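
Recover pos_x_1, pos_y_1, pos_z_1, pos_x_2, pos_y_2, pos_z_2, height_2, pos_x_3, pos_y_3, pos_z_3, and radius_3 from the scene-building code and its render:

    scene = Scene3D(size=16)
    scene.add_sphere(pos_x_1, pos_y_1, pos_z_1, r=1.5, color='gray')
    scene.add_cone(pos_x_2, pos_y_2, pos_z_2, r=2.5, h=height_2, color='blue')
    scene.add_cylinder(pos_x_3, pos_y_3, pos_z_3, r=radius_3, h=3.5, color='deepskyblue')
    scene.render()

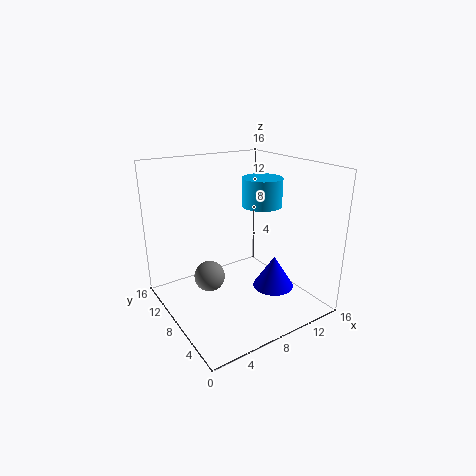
pos_x_1 = 3
pos_y_1 = 5.5
pos_z_1 = 6
pos_x_2 = 13
pos_y_2 = 7.5
pos_z_2 = 0.5
height_2 = 4
pos_x_3 = 13.5
pos_y_3 = 11
pos_z_3 = 10
radius_3 = 2.5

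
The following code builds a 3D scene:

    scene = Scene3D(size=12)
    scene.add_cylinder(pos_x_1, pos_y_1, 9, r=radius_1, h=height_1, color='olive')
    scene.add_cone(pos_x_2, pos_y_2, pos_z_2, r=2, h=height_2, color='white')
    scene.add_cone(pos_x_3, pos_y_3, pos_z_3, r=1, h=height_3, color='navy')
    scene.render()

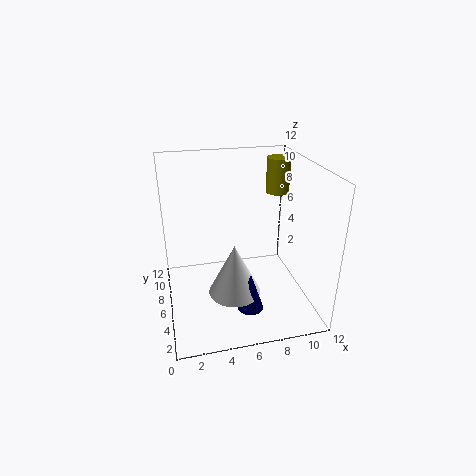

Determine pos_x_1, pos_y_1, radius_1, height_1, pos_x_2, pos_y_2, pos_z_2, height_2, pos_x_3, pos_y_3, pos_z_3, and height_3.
pos_x_1 = 10; pos_y_1 = 8; radius_1 = 1; height_1 = 3; pos_x_2 = 5; pos_y_2 = 3; pos_z_2 = 3; height_2 = 4; pos_x_3 = 6; pos_y_3 = 2; pos_z_3 = 2; height_3 = 3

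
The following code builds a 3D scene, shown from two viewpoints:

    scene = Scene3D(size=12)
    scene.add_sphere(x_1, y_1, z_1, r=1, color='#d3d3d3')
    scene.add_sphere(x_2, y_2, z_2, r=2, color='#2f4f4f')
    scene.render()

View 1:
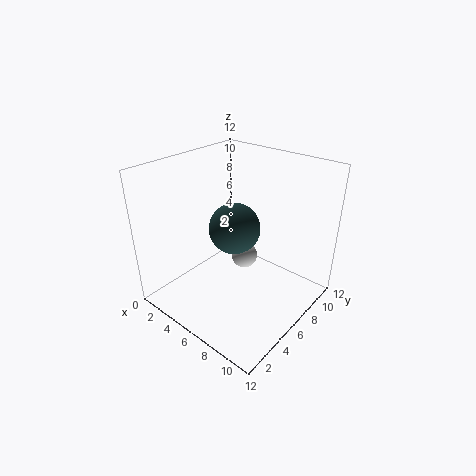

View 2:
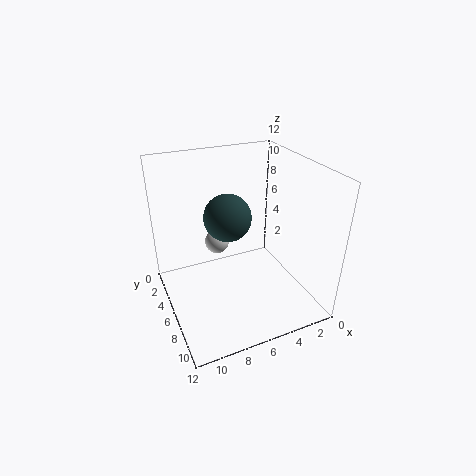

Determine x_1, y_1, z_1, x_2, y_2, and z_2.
x_1 = 7.5; y_1 = 5; z_1 = 5.5; x_2 = 6.5; y_2 = 5; z_2 = 7.5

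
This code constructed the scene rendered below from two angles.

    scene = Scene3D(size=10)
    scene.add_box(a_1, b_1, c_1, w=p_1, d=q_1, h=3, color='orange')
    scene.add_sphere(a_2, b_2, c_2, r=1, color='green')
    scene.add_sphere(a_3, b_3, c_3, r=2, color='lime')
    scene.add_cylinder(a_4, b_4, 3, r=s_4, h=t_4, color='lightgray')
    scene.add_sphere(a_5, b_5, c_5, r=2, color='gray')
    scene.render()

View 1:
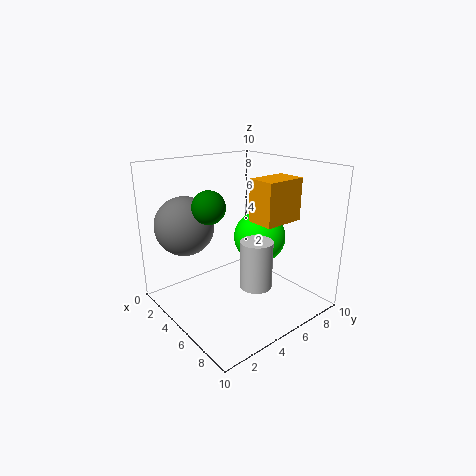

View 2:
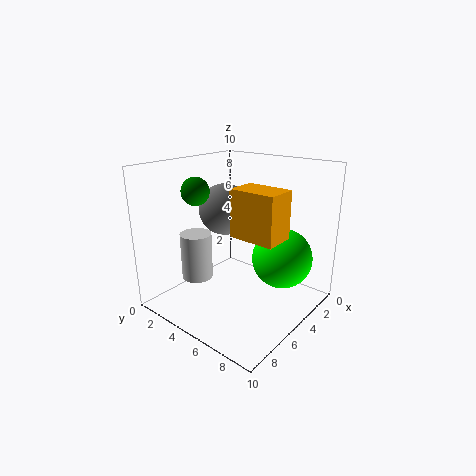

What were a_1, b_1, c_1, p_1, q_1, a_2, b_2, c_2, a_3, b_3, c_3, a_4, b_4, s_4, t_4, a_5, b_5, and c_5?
a_1 = 5, b_1 = 6, c_1 = 6, p_1 = 2, q_1 = 3, a_2 = 6, b_2 = 2, c_2 = 8, a_3 = 4, b_3 = 8, c_3 = 4, a_4 = 8, b_4 = 4, s_4 = 1, t_4 = 3, a_5 = 3, b_5 = 2, c_5 = 6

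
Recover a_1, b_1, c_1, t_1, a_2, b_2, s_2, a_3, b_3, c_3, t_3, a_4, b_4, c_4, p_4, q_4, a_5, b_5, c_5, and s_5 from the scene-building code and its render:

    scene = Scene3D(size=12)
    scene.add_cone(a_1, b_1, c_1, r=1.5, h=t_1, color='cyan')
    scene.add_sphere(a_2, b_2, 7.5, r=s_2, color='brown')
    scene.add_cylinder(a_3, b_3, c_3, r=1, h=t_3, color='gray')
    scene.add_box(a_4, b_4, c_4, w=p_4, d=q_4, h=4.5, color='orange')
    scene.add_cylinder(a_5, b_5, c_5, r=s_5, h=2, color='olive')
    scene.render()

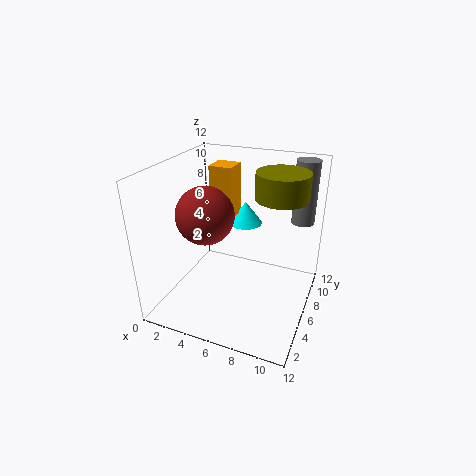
a_1 = 5.5, b_1 = 9, c_1 = 6, t_1 = 2, a_2 = 3, b_2 = 6, s_2 = 2.5, a_3 = 10.5, b_3 = 10, c_3 = 6.5, t_3 = 5.5, a_4 = 3, b_4 = 7, c_4 = 7, p_4 = 2, q_4 = 2, a_5 = 9.5, b_5 = 6, c_5 = 10, s_5 = 2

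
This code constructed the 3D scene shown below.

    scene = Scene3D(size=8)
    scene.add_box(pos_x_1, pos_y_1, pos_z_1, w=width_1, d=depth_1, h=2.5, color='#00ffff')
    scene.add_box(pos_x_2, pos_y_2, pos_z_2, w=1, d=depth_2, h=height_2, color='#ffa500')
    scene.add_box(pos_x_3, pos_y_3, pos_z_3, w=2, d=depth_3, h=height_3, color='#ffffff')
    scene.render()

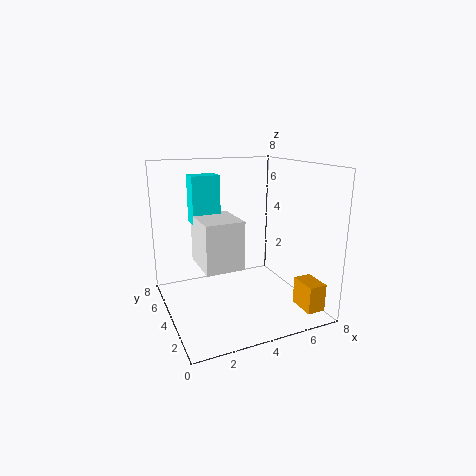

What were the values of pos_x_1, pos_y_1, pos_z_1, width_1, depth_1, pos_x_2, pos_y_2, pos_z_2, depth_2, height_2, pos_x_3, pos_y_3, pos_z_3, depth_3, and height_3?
pos_x_1 = 1.5
pos_y_1 = 4
pos_z_1 = 5
width_1 = 1.5
depth_1 = 1
pos_x_2 = 6.5
pos_y_2 = 0.5
pos_z_2 = 0.5
depth_2 = 1.5
height_2 = 1.5
pos_x_3 = 1.5
pos_y_3 = 2
pos_z_3 = 3
depth_3 = 2.5
height_3 = 2.5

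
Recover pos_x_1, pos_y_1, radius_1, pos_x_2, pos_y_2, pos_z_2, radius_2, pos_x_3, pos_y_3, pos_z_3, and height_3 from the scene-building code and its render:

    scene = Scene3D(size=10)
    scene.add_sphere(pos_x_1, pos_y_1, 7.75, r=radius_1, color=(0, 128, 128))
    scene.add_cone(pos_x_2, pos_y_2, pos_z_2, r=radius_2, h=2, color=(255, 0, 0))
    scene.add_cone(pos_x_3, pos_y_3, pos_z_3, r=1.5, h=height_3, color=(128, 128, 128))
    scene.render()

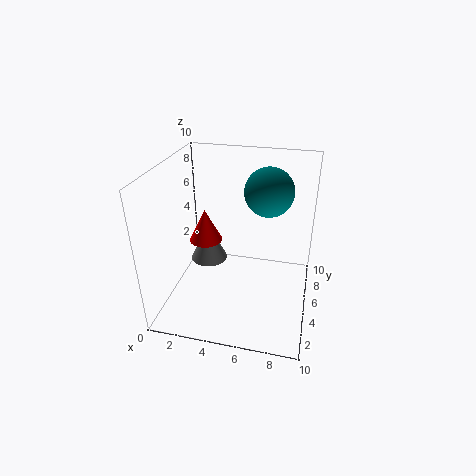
pos_x_1 = 6.75; pos_y_1 = 7; radius_1 = 1.75; pos_x_2 = 3.5; pos_y_2 = 2.75; pos_z_2 = 6; radius_2 = 1; pos_x_3 = 1.75; pos_y_3 = 8; pos_z_3 = 1; height_3 = 3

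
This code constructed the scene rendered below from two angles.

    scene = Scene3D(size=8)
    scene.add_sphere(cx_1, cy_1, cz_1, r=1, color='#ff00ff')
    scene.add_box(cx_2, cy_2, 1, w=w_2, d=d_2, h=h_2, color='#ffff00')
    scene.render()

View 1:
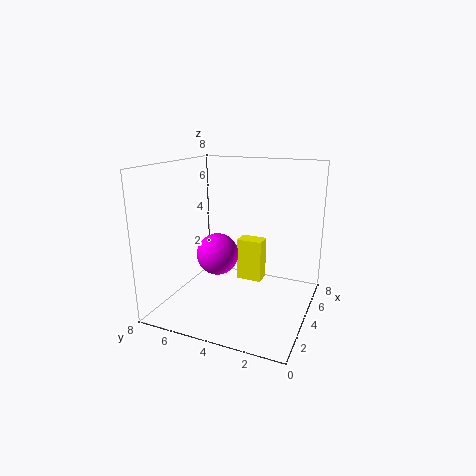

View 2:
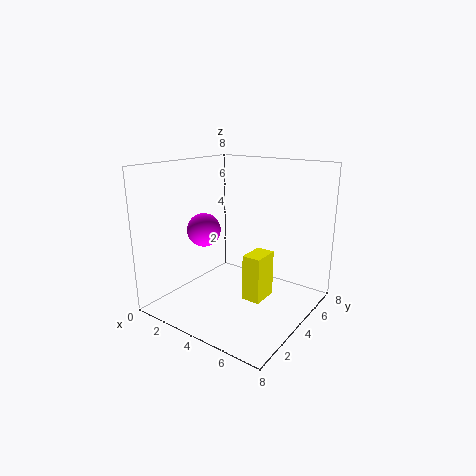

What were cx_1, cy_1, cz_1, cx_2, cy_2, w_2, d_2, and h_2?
cx_1 = 1.5
cy_1 = 4
cz_1 = 4
cx_2 = 5
cy_2 = 3
w_2 = 1
d_2 = 1.5
h_2 = 2.5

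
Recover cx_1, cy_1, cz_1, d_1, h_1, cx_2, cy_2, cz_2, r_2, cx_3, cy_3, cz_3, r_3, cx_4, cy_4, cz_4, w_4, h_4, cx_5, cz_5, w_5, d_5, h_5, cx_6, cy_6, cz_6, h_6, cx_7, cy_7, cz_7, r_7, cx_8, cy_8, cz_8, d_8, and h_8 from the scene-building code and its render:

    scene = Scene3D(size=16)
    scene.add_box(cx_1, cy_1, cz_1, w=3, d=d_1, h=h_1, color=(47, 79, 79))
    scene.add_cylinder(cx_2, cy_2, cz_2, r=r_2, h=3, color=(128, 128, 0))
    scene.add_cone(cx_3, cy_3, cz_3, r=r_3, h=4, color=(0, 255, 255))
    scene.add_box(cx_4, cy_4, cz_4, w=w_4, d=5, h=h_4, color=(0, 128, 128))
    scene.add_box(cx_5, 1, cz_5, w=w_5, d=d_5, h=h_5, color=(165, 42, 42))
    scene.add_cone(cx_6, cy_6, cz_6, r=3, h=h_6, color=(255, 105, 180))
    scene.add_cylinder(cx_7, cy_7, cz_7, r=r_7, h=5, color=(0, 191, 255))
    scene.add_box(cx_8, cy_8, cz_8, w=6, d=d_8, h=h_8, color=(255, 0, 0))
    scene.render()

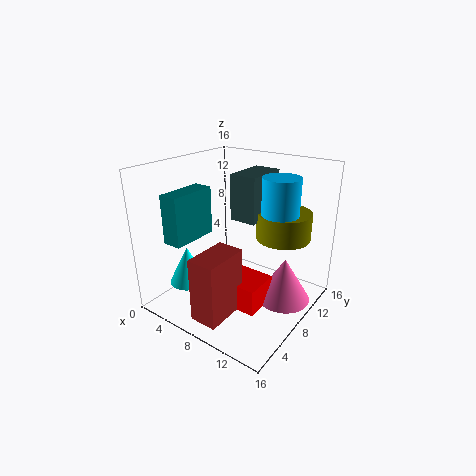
cx_1 = 7
cy_1 = 8
cz_1 = 10
d_1 = 5
h_1 = 5
cx_2 = 12
cy_2 = 11
cz_2 = 8
r_2 = 3
cx_3 = 5
cy_3 = 3
cz_3 = 4
r_3 = 2
cx_4 = 4
cy_4 = 1
cz_4 = 9
w_4 = 2
h_4 = 5
cx_5 = 7
cz_5 = 1
w_5 = 3
d_5 = 5
h_5 = 7
cx_6 = 13
cy_6 = 10
cz_6 = 1
h_6 = 5
cx_7 = 12
cy_7 = 10
cz_7 = 10
r_7 = 2
cx_8 = 6
cy_8 = 5
cz_8 = 1
d_8 = 4
h_8 = 3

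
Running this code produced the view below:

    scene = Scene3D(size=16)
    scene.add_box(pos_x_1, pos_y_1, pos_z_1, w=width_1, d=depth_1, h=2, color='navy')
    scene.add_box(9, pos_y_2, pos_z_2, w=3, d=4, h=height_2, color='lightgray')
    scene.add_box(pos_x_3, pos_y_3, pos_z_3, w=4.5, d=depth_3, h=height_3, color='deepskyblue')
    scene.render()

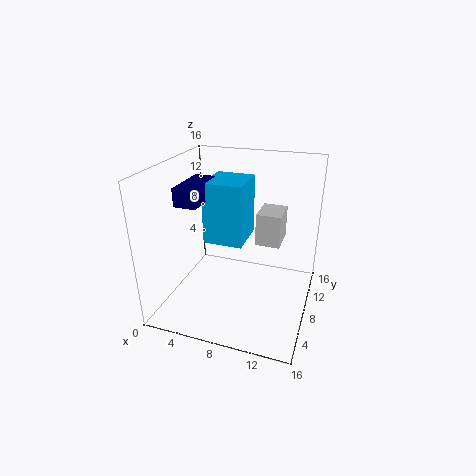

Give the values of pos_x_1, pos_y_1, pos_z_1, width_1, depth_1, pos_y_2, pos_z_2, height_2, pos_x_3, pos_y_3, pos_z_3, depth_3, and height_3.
pos_x_1 = 2
pos_y_1 = 5
pos_z_1 = 12
width_1 = 2.5
depth_1 = 5.5
pos_y_2 = 11.5
pos_z_2 = 5.5
height_2 = 4
pos_x_3 = 4
pos_y_3 = 7.5
pos_z_3 = 7
depth_3 = 5
height_3 = 7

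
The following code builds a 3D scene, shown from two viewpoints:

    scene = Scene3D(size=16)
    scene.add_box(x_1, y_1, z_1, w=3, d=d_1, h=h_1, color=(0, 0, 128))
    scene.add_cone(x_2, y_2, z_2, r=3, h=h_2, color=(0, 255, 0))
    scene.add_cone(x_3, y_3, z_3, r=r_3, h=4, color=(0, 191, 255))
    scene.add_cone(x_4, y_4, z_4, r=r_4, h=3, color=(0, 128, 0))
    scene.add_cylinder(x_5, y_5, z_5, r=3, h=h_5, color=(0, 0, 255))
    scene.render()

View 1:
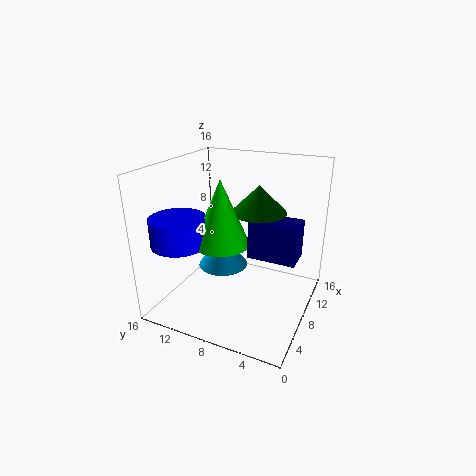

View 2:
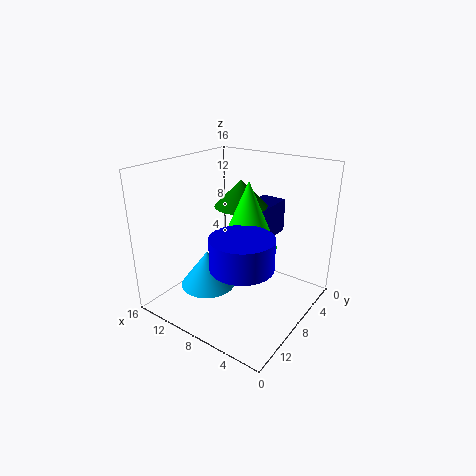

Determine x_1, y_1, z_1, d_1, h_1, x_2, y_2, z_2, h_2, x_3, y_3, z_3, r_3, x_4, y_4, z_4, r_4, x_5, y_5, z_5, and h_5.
x_1 = 6
y_1 = 1
z_1 = 7
d_1 = 5
h_1 = 4
x_2 = 6
y_2 = 9
z_2 = 8
h_2 = 7
x_3 = 10
y_3 = 11
z_3 = 3
r_3 = 3
x_4 = 9
y_4 = 6
z_4 = 11
r_4 = 3
x_5 = 4
y_5 = 13
z_5 = 8
h_5 = 3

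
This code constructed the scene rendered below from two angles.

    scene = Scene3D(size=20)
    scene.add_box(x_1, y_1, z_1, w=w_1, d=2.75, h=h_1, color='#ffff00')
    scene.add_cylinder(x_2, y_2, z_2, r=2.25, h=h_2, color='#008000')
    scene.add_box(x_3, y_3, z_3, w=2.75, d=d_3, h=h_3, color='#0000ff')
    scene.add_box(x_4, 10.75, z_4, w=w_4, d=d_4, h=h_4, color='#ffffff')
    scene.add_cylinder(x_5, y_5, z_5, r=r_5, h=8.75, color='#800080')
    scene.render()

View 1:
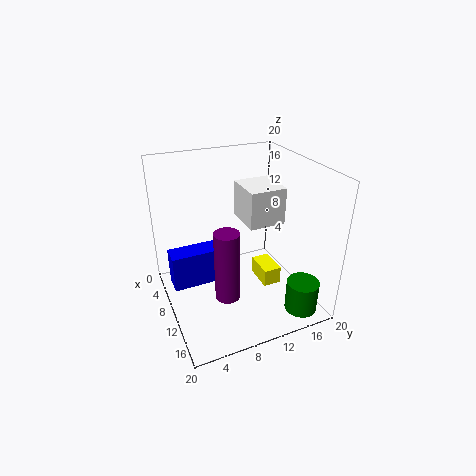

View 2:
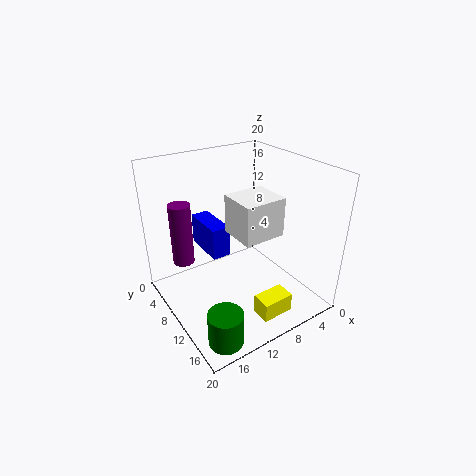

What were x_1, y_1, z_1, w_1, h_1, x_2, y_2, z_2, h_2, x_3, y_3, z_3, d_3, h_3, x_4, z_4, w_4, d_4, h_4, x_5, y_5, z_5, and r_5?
x_1 = 5.75
y_1 = 14.5
z_1 = 0.25
w_1 = 4.5
h_1 = 2.75
x_2 = 16.5
y_2 = 17
z_2 = 0.25
h_2 = 4.5
x_3 = 9.5
y_3 = 0.25
z_3 = 5.5
d_3 = 6.75
h_3 = 4.75
x_4 = 7
z_4 = 12.25
w_4 = 5.5
d_4 = 5
h_4 = 5
x_5 = 16.5
y_5 = 5.75
z_5 = 6.25
r_5 = 1.5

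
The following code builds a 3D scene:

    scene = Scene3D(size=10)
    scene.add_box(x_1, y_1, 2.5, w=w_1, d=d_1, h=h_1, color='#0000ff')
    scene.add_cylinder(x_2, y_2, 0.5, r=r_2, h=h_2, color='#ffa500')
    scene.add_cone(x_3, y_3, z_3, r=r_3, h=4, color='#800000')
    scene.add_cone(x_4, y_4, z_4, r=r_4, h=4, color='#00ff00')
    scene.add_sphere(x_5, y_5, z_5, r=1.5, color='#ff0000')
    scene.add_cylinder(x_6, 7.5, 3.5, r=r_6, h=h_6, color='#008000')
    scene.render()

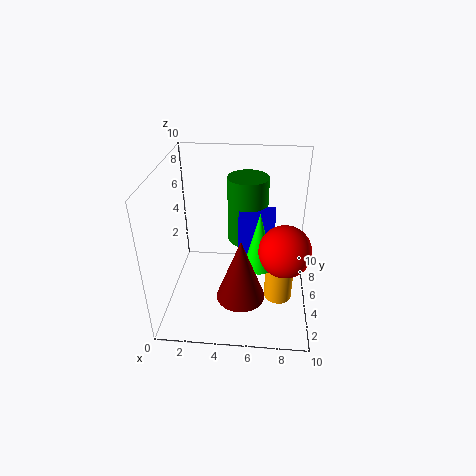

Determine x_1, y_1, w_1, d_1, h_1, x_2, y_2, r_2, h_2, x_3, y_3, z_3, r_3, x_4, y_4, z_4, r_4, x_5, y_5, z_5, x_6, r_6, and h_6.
x_1 = 5; y_1 = 5; w_1 = 2.5; d_1 = 2; h_1 = 4; x_2 = 8; y_2 = 4.5; r_2 = 1; h_2 = 4.5; x_3 = 5.5; y_3 = 1.5; z_3 = 3; r_3 = 1.5; x_4 = 6.5; y_4 = 4; z_4 = 3.5; r_4 = 1; x_5 = 8; y_5 = 1.5; z_5 = 6.5; x_6 = 5.5; r_6 = 1.5; h_6 = 5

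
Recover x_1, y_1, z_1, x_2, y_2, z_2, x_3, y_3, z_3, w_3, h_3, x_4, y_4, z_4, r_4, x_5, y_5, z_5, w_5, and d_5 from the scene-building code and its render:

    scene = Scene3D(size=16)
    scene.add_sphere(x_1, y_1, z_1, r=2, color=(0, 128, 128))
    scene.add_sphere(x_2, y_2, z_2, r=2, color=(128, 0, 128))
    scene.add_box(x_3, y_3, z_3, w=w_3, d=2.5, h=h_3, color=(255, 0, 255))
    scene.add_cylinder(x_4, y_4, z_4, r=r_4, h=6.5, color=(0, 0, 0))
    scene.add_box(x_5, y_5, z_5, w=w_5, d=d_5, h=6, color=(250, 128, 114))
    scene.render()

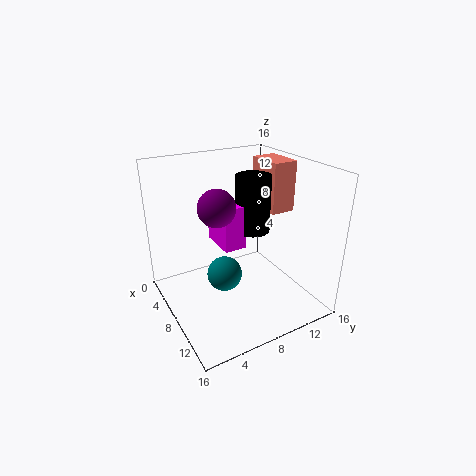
x_1 = 7.5
y_1 = 6.5
z_1 = 3.5
x_2 = 8
y_2 = 5.5
z_2 = 12
x_3 = 3.5
y_3 = 6.5
z_3 = 6.5
w_3 = 4.5
h_3 = 5
x_4 = 7
y_4 = 10.5
z_4 = 8
r_4 = 2
x_5 = 3
y_5 = 13
z_5 = 9.5
w_5 = 4.5
d_5 = 3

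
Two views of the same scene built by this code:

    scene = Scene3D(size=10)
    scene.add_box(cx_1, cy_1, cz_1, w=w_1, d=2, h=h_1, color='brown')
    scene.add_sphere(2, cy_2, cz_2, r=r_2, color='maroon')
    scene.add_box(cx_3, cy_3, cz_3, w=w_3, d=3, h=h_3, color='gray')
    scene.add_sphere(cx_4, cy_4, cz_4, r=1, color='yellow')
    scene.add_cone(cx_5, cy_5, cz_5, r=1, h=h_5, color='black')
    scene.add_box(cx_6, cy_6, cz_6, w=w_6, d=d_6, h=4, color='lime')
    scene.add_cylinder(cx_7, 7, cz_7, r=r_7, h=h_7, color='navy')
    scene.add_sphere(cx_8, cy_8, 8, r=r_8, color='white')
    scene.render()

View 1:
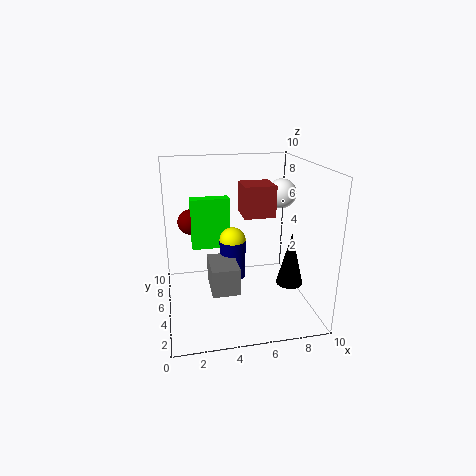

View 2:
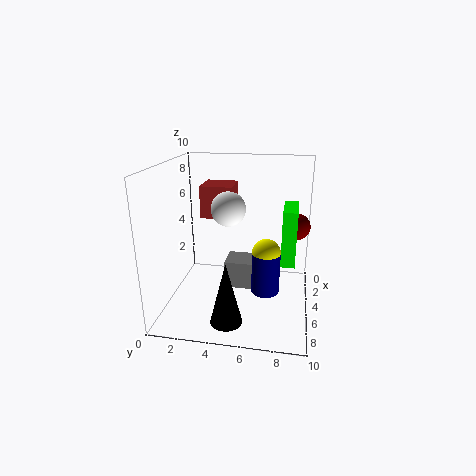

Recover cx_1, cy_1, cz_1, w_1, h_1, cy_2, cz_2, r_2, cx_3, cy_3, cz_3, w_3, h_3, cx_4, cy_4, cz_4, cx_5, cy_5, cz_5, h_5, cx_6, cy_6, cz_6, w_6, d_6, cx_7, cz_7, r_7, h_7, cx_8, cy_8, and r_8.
cx_1 = 5; cy_1 = 3; cz_1 = 7; w_1 = 2; h_1 = 2; cy_2 = 9; cz_2 = 5; r_2 = 1; cx_3 = 3; cy_3 = 4; cz_3 = 1; w_3 = 2; h_3 = 2; cx_4 = 5; cy_4 = 7; cz_4 = 4; cx_5 = 9; cy_5 = 5; cz_5 = 1; h_5 = 4; cx_6 = 2; cy_6 = 8; cz_6 = 3; w_6 = 3; d_6 = 1; cx_7 = 5; cz_7 = 1; r_7 = 1; h_7 = 3; cx_8 = 8; cy_8 = 5; r_8 = 1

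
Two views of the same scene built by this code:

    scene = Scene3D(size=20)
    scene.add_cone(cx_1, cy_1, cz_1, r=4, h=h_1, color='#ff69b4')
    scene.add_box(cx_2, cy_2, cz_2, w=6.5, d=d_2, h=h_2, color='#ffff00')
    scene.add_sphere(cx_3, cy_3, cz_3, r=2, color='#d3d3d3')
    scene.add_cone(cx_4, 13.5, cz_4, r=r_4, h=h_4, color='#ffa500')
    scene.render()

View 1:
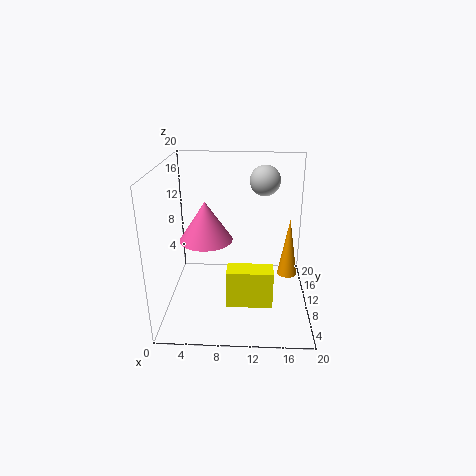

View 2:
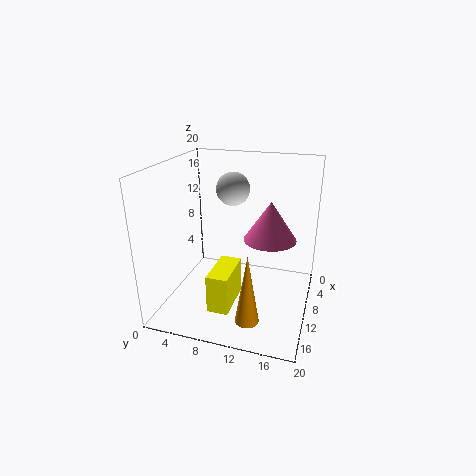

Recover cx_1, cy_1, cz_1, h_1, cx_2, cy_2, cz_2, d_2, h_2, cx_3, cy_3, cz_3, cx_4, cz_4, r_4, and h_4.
cx_1 = 5
cy_1 = 13.5
cz_1 = 8
h_1 = 6
cx_2 = 8.5
cy_2 = 7
cz_2 = 0.5
d_2 = 3
h_2 = 5.5
cx_3 = 13.5
cy_3 = 10.5
cz_3 = 18
cx_4 = 17.5
cz_4 = 2.5
r_4 = 1.5
h_4 = 9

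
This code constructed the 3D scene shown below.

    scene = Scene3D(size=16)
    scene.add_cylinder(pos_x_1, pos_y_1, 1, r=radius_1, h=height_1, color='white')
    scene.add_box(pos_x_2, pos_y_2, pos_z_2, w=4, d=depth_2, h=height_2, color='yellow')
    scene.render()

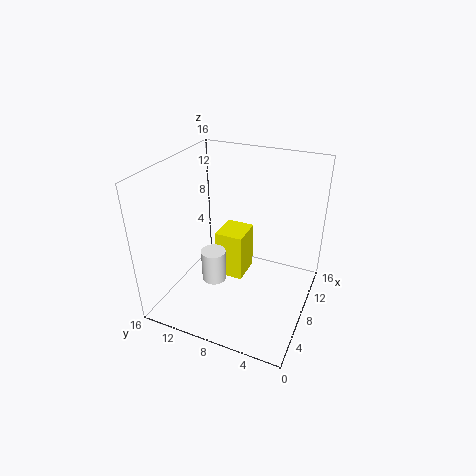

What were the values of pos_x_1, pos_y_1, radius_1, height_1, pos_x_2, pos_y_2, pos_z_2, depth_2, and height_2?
pos_x_1 = 8.5; pos_y_1 = 11.5; radius_1 = 1.5; height_1 = 4; pos_x_2 = 10; pos_y_2 = 8.5; pos_z_2 = 0.5; depth_2 = 3.5; height_2 = 6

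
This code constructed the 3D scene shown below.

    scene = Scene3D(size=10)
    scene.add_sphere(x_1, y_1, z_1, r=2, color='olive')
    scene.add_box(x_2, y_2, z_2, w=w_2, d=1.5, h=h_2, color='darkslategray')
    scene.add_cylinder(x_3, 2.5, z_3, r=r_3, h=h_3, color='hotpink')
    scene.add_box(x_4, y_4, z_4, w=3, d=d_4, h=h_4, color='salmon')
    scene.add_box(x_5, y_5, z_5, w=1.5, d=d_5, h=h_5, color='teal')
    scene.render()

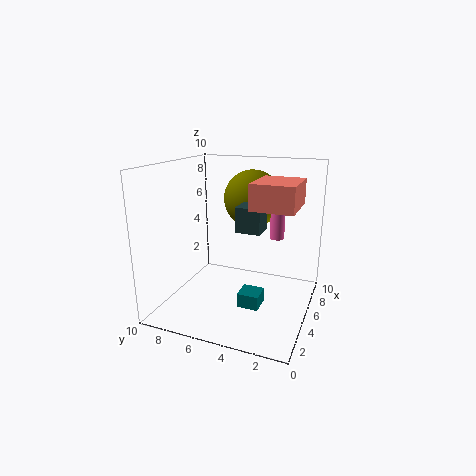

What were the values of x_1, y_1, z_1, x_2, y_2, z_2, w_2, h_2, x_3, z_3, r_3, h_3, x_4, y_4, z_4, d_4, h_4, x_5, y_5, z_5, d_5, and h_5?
x_1 = 6.5
y_1 = 4.5
z_1 = 7.5
x_2 = 2
y_2 = 2.5
z_2 = 6.5
w_2 = 1.5
h_2 = 1.5
x_3 = 6
z_3 = 5
r_3 = 0.5
h_3 = 3.5
x_4 = 1.5
y_4 = 0.5
z_4 = 8
d_4 = 2.5
h_4 = 1.5
x_5 = 3.5
y_5 = 3
z_5 = 0.5
d_5 = 1.5
h_5 = 1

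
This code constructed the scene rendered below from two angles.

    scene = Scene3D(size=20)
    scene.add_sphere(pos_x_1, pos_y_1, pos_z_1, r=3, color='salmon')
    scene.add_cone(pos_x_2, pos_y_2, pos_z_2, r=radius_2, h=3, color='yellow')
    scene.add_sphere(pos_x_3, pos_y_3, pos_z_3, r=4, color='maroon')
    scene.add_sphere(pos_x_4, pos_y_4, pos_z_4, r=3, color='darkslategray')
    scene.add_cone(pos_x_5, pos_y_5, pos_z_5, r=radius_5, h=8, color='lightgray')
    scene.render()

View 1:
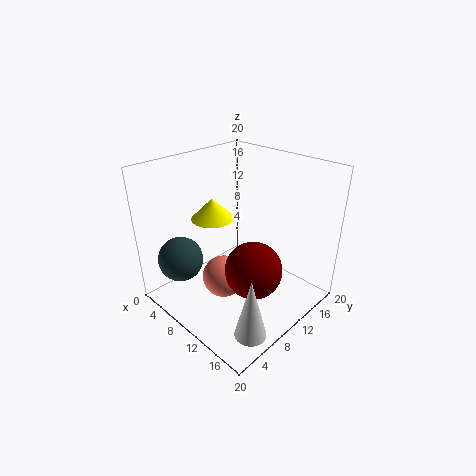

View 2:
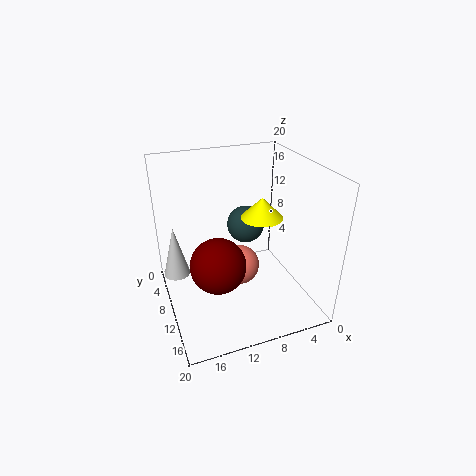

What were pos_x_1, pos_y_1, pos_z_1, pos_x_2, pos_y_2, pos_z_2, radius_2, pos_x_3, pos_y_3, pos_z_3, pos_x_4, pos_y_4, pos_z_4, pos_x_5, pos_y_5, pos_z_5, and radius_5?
pos_x_1 = 9
pos_y_1 = 8
pos_z_1 = 4
pos_x_2 = 6
pos_y_2 = 9
pos_z_2 = 12
radius_2 = 3
pos_x_3 = 13
pos_y_3 = 10
pos_z_3 = 6
pos_x_4 = 6
pos_y_4 = 3
pos_z_4 = 8
pos_x_5 = 18
pos_y_5 = 4
pos_z_5 = 2
radius_5 = 2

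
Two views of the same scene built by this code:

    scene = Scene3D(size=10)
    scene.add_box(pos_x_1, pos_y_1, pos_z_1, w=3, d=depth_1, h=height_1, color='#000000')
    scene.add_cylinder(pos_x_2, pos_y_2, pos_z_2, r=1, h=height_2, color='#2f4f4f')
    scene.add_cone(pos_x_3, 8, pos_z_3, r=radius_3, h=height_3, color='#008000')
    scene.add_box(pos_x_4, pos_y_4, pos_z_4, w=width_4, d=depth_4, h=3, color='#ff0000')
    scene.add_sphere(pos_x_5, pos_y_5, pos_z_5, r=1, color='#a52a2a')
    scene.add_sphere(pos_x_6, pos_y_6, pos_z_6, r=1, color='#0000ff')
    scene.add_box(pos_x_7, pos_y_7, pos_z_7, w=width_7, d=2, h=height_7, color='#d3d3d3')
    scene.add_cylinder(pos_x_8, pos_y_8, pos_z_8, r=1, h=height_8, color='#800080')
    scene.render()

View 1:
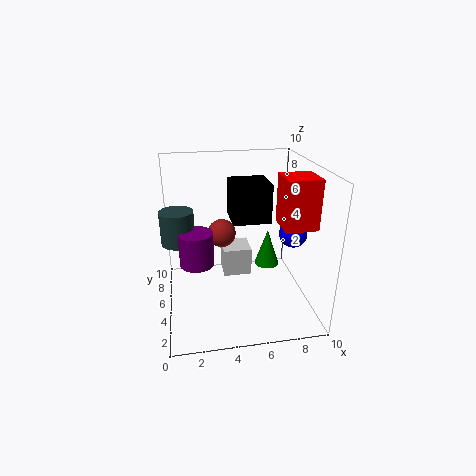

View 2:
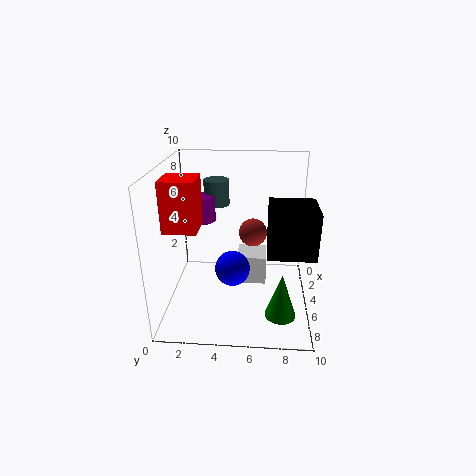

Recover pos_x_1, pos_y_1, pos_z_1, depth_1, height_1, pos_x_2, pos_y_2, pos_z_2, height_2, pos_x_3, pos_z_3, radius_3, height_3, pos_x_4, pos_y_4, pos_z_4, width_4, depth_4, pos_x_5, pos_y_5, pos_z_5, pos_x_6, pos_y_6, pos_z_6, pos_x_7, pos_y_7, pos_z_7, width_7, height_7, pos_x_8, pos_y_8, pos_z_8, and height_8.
pos_x_1 = 5, pos_y_1 = 7, pos_z_1 = 5, depth_1 = 3, height_1 = 3, pos_x_2 = 1, pos_y_2 = 3, pos_z_2 = 6, height_2 = 2, pos_x_3 = 8, pos_z_3 = 1, radius_3 = 1, height_3 = 3, pos_x_4 = 7, pos_y_4 = 1, pos_z_4 = 7, width_4 = 2, depth_4 = 2, pos_x_5 = 4, pos_y_5 = 6, pos_z_5 = 5, pos_x_6 = 9, pos_y_6 = 5, pos_z_6 = 5, pos_x_7 = 4, pos_y_7 = 5, pos_z_7 = 2, width_7 = 2, height_7 = 2, pos_x_8 = 2, pos_y_8 = 2, pos_z_8 = 5, height_8 = 2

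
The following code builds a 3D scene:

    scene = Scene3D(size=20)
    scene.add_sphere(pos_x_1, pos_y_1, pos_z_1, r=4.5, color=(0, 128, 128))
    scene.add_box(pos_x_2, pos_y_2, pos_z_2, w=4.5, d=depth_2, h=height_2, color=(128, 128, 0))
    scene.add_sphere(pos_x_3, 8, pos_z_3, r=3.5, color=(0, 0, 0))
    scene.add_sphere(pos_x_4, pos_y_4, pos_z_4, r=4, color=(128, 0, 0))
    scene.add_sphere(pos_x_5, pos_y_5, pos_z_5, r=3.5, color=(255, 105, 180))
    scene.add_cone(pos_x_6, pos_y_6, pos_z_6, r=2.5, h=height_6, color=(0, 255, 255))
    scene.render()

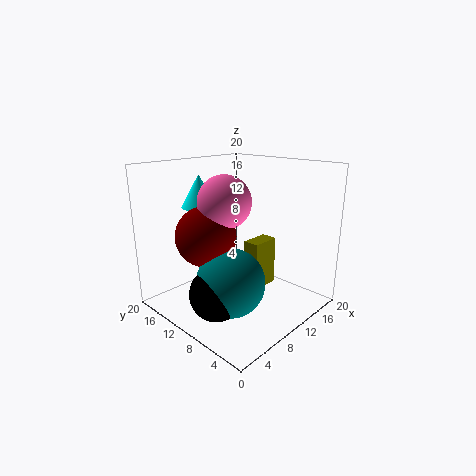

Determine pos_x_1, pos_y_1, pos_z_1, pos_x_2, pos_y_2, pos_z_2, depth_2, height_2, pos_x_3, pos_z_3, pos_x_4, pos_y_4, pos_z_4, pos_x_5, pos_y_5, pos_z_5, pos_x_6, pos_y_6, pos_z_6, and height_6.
pos_x_1 = 6
pos_y_1 = 7.5
pos_z_1 = 5.5
pos_x_2 = 13.5
pos_y_2 = 9.5
pos_z_2 = 0.5
depth_2 = 2.5
height_2 = 7.5
pos_x_3 = 4
pos_z_3 = 4.5
pos_x_4 = 5.5
pos_y_4 = 11.5
pos_z_4 = 11
pos_x_5 = 7.5
pos_y_5 = 10
pos_z_5 = 15.5
pos_x_6 = 7.5
pos_y_6 = 15
pos_z_6 = 14
height_6 = 4.5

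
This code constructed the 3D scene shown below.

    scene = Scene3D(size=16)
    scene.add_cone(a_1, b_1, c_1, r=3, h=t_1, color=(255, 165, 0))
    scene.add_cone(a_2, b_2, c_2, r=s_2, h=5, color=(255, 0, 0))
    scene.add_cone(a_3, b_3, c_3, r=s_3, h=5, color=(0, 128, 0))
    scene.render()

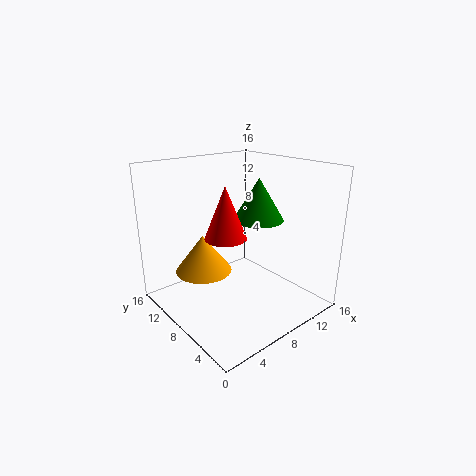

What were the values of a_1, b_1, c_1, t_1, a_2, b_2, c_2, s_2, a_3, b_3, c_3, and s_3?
a_1 = 4; b_1 = 9; c_1 = 5; t_1 = 4; a_2 = 4; b_2 = 5; c_2 = 10; s_2 = 2; a_3 = 12; b_3 = 9; c_3 = 9; s_3 = 3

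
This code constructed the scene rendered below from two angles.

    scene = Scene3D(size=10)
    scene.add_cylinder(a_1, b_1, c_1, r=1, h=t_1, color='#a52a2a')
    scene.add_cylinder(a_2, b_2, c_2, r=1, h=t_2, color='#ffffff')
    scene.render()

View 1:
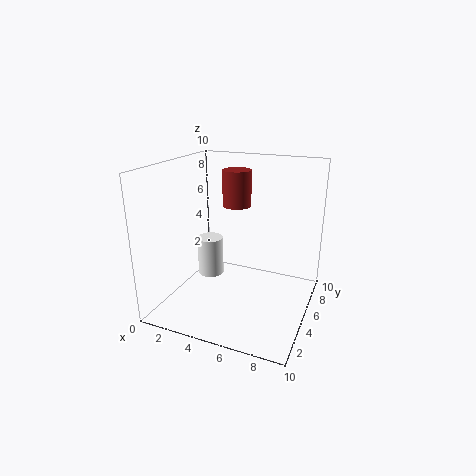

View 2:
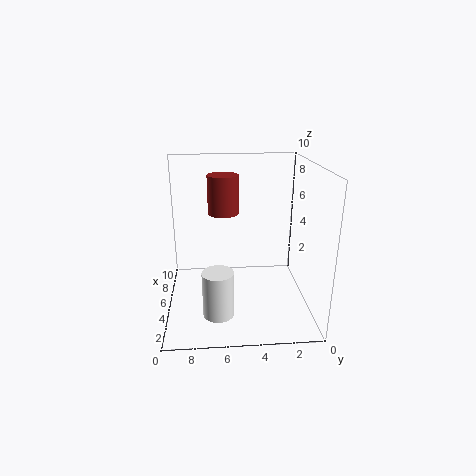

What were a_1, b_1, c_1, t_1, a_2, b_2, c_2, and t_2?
a_1 = 4.5
b_1 = 6
c_1 = 7
t_1 = 2.5
a_2 = 2
b_2 = 6.5
c_2 = 1
t_2 = 3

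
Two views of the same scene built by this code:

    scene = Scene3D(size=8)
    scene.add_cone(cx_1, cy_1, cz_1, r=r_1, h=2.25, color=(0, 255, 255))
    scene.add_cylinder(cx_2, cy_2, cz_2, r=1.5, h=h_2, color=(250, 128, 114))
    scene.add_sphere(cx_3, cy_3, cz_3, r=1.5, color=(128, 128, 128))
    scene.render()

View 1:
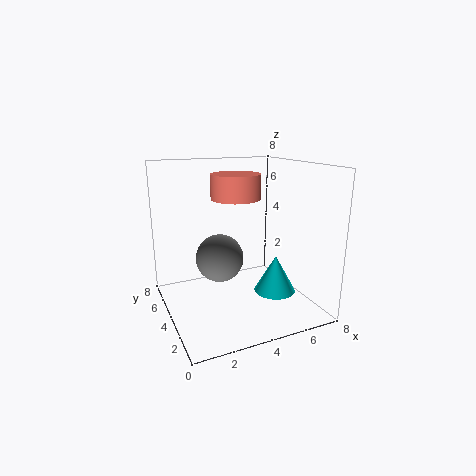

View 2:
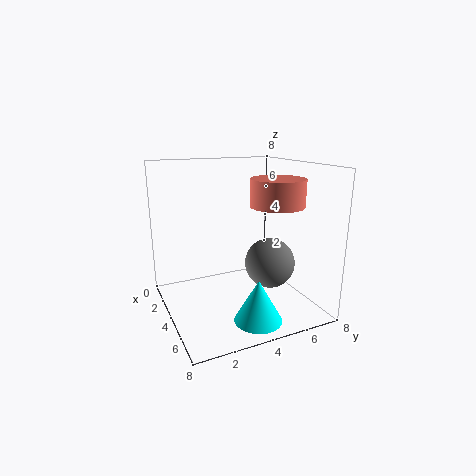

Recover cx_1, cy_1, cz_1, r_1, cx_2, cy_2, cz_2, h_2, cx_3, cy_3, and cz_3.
cx_1 = 6.5; cy_1 = 4; cz_1 = 0.25; r_1 = 1.25; cx_2 = 4.75; cy_2 = 6; cz_2 = 5.75; h_2 = 1.5; cx_3 = 3.75; cy_3 = 6.25; cz_3 = 2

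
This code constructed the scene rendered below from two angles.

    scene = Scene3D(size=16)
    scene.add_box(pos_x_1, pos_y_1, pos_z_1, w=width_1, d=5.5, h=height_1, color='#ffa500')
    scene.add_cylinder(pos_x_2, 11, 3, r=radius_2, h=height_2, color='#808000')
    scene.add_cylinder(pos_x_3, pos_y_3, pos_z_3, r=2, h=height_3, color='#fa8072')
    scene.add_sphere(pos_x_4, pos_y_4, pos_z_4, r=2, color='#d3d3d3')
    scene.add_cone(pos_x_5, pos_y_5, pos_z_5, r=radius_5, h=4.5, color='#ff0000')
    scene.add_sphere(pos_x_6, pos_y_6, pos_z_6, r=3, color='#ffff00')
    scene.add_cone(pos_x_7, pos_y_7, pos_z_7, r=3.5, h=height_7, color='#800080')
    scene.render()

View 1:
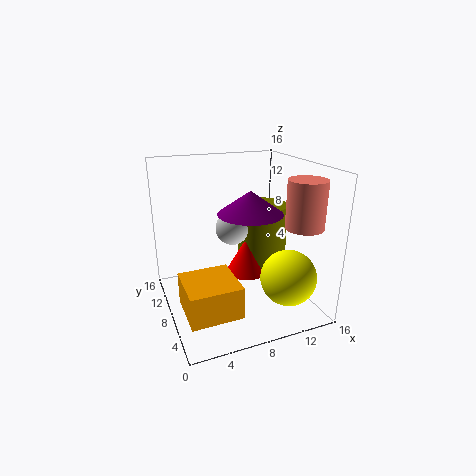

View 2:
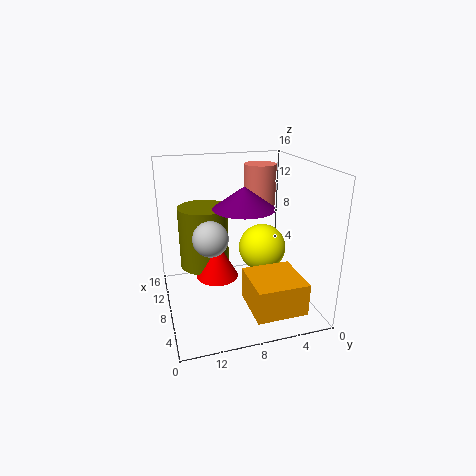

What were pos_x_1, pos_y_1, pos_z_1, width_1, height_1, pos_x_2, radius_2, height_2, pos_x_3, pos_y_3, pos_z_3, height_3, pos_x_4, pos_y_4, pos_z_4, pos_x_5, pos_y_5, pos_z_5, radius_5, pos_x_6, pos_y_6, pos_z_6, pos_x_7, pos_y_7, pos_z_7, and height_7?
pos_x_1 = 1; pos_y_1 = 2.5; pos_z_1 = 1.5; width_1 = 5.5; height_1 = 3.5; pos_x_2 = 12.5; radius_2 = 3; height_2 = 7.5; pos_x_3 = 13.5; pos_y_3 = 3.5; pos_z_3 = 10; height_3 = 5; pos_x_4 = 8.5; pos_y_4 = 11; pos_z_4 = 8; pos_x_5 = 10; pos_y_5 = 10; pos_z_5 = 2.5; radius_5 = 2.5; pos_x_6 = 12; pos_y_6 = 3.5; pos_z_6 = 4.5; pos_x_7 = 9; pos_y_7 = 7; pos_z_7 = 11; height_7 = 2.5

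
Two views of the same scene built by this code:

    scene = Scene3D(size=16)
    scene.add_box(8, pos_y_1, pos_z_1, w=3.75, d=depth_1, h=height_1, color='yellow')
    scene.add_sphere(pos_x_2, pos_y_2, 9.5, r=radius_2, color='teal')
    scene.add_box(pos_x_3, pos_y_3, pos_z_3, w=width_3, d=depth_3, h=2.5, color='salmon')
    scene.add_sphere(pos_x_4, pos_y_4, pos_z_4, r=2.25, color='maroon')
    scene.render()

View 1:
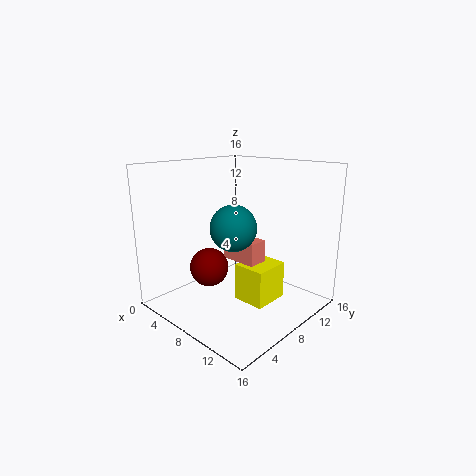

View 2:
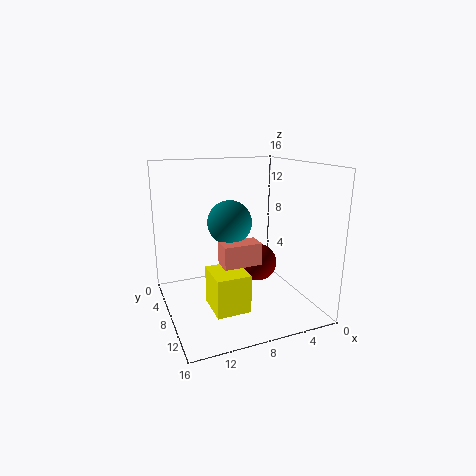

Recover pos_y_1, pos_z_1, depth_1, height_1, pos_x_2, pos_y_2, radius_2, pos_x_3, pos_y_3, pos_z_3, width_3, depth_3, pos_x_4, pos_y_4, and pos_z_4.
pos_y_1 = 7.5, pos_z_1 = 0.75, depth_1 = 4.25, height_1 = 4.25, pos_x_2 = 8.5, pos_y_2 = 6.75, radius_2 = 2.5, pos_x_3 = 6, pos_y_3 = 7.75, pos_z_3 = 5.25, width_3 = 4.25, depth_3 = 2.25, pos_x_4 = 4.75, pos_y_4 = 6.5, pos_z_4 = 4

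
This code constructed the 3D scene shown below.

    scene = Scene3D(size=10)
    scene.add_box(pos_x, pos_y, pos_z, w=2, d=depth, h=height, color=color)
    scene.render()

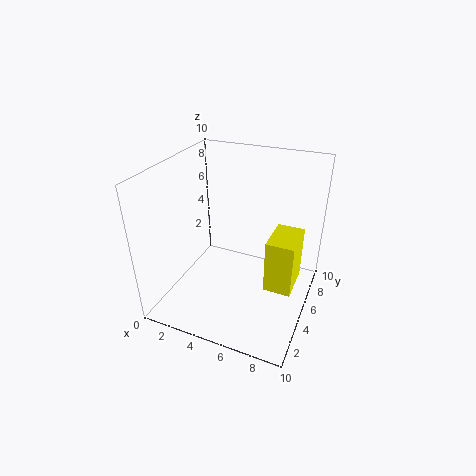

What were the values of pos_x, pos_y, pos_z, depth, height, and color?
pos_x = 7; pos_y = 5; pos_z = 1; depth = 3; height = 4; color = 'yellow'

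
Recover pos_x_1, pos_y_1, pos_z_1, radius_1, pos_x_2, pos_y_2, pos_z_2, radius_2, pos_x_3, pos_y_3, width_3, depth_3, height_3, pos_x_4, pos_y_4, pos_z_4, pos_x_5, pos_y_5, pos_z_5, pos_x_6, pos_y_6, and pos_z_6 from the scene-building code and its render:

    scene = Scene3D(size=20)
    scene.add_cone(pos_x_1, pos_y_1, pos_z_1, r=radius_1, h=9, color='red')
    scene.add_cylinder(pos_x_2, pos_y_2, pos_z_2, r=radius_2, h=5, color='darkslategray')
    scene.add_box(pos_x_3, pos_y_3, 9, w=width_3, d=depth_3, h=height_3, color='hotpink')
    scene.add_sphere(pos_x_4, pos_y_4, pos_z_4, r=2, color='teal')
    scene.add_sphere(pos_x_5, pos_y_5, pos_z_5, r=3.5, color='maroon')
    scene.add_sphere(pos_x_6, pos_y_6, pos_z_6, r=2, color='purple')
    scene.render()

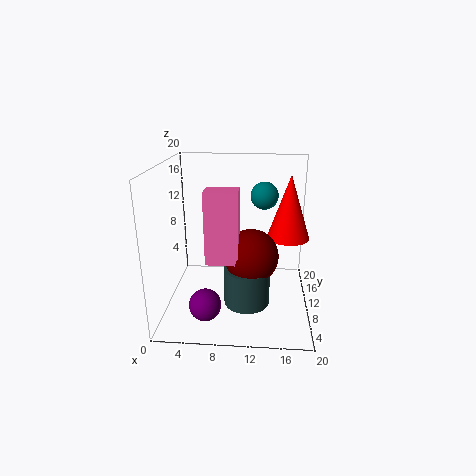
pos_x_1 = 17; pos_y_1 = 12; pos_z_1 = 9.5; radius_1 = 3; pos_x_2 = 11.5; pos_y_2 = 6; pos_z_2 = 2.5; radius_2 = 3; pos_x_3 = 6.5; pos_y_3 = 3.5; width_3 = 4; depth_3 = 3; height_3 = 9; pos_x_4 = 13.5; pos_y_4 = 14; pos_z_4 = 15; pos_x_5 = 12; pos_y_5 = 6.5; pos_z_5 = 9; pos_x_6 = 6.5; pos_y_6 = 2.5; pos_z_6 = 4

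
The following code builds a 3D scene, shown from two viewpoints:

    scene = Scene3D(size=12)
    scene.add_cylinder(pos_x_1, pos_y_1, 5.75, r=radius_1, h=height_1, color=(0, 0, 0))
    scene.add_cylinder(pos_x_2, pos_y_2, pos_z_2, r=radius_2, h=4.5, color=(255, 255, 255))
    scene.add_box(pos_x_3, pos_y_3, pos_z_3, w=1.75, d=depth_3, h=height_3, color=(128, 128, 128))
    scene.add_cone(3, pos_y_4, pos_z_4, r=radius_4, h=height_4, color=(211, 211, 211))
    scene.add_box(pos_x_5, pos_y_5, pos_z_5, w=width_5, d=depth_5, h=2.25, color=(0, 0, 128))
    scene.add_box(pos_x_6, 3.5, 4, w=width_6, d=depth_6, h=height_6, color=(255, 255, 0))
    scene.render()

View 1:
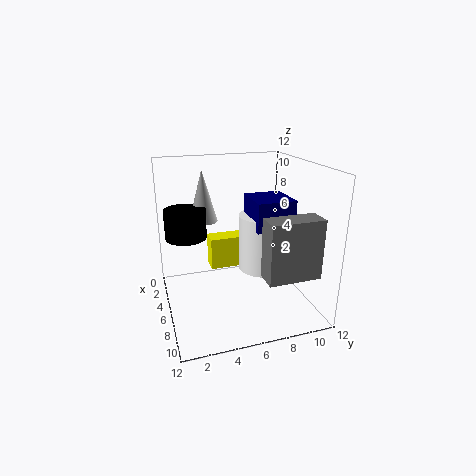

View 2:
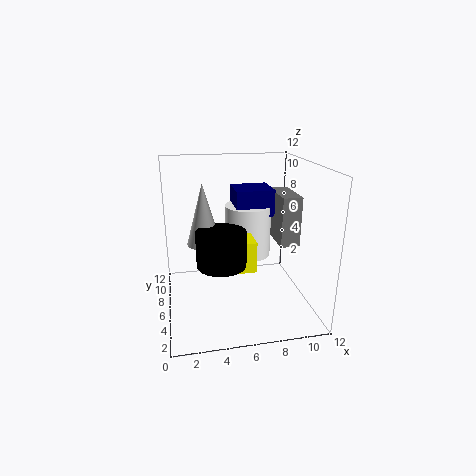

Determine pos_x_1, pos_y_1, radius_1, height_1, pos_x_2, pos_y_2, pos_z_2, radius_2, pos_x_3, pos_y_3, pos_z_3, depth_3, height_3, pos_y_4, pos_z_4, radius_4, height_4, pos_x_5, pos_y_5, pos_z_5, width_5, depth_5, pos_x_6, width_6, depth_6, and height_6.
pos_x_1 = 4
pos_y_1 = 2
radius_1 = 1.75
height_1 = 2.5
pos_x_2 = 7.25
pos_y_2 = 7.75
pos_z_2 = 3.75
radius_2 = 2
pos_x_3 = 10
pos_y_3 = 6.5
pos_z_3 = 4.5
depth_3 = 4
height_3 = 4.5
pos_y_4 = 3.75
pos_z_4 = 6.75
radius_4 = 1.25
height_4 = 4.5
pos_x_5 = 6
pos_y_5 = 6.5
pos_z_5 = 7.5
width_5 = 3.25
depth_5 = 3
pos_x_6 = 5.5
width_6 = 1.5
depth_6 = 3
height_6 = 2.5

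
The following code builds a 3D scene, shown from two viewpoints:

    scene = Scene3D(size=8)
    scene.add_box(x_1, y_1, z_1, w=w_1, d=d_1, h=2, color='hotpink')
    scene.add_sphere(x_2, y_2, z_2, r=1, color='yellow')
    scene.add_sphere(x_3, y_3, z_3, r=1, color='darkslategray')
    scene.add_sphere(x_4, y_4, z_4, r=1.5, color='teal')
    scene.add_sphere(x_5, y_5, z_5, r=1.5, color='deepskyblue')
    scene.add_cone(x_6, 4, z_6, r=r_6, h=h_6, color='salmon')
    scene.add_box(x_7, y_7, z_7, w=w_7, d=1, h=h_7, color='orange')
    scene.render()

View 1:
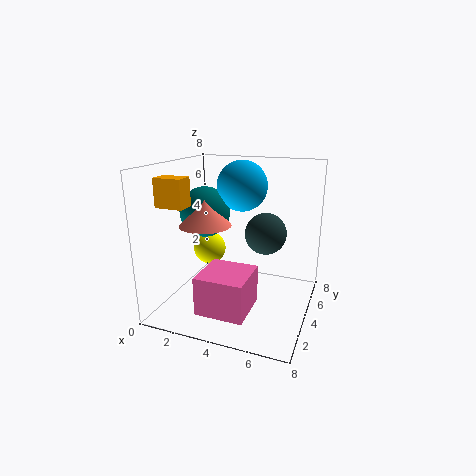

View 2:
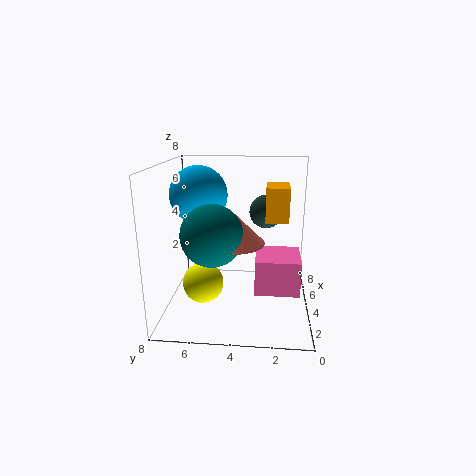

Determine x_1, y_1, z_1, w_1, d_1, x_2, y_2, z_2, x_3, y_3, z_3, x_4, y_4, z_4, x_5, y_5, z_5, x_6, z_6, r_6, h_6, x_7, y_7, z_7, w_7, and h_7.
x_1 = 3; y_1 = 0.5; z_1 = 1; w_1 = 2.5; d_1 = 2.5; x_2 = 1.5; y_2 = 5.5; z_2 = 2.5; x_3 = 6; y_3 = 2.5; z_3 = 5; x_4 = 1.5; y_4 = 5; z_4 = 5; x_5 = 3.5; y_5 = 6; z_5 = 6.5; x_6 = 2; z_6 = 4.5; r_6 = 1.5; h_6 = 1.5; x_7 = 0.5; y_7 = 1.5; z_7 = 6; w_7 = 1.5; h_7 = 1.5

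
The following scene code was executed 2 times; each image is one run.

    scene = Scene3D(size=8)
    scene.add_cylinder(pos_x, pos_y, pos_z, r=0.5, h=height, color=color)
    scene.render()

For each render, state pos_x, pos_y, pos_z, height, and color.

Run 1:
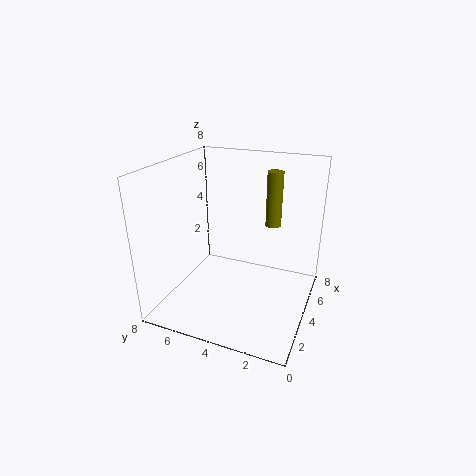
pos_x = 7.5
pos_y = 3
pos_z = 3.5
height = 3.5
color = 'olive'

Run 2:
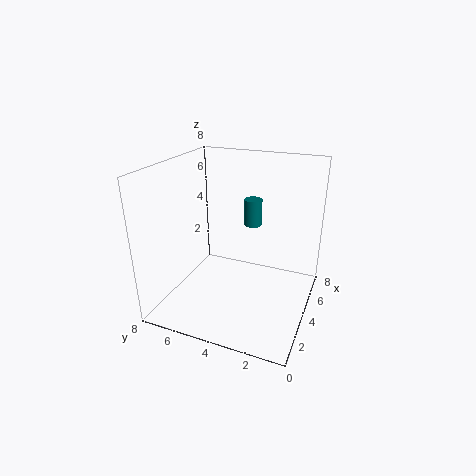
pos_x = 5
pos_y = 3.5
pos_z = 4.5
height = 1.5
color = 'teal'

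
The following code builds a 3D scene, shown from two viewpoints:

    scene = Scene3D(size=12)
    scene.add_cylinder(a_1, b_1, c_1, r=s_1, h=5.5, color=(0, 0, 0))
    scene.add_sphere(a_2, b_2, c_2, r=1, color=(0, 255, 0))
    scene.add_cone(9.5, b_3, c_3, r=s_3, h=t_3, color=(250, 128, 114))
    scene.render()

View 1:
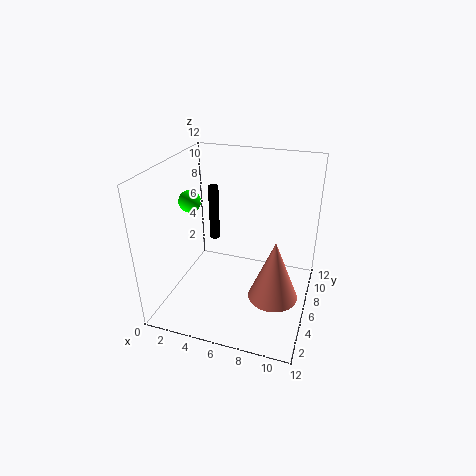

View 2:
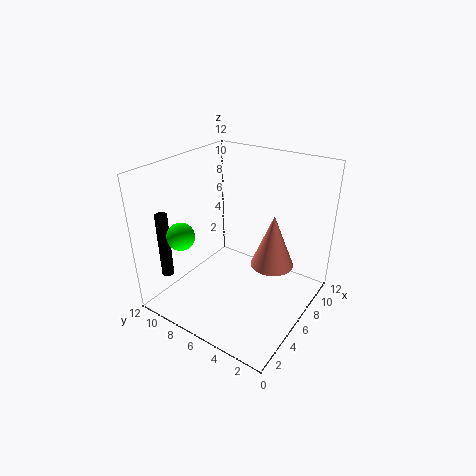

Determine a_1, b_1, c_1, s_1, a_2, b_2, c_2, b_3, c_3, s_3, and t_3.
a_1 = 2
b_1 = 10.5
c_1 = 3
s_1 = 0.5
a_2 = 1
b_2 = 7.5
c_2 = 8
b_3 = 4.5
c_3 = 2
s_3 = 2
t_3 = 5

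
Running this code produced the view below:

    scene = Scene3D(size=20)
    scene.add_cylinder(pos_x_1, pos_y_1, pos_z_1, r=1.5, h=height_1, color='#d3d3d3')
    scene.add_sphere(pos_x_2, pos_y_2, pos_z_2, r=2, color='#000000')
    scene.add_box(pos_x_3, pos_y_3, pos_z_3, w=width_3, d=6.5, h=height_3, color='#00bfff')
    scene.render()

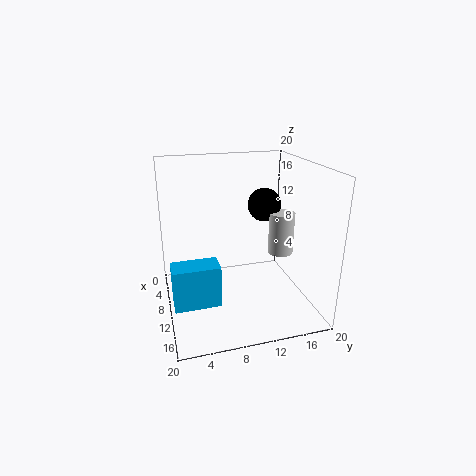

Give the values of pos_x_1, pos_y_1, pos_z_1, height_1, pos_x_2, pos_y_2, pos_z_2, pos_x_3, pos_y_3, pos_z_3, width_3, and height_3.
pos_x_1 = 16.5
pos_y_1 = 13.5
pos_z_1 = 10.5
height_1 = 5
pos_x_2 = 14.5
pos_y_2 = 12
pos_z_2 = 16
pos_x_3 = 9
pos_y_3 = 0.5
pos_z_3 = 1
width_3 = 3.5
height_3 = 6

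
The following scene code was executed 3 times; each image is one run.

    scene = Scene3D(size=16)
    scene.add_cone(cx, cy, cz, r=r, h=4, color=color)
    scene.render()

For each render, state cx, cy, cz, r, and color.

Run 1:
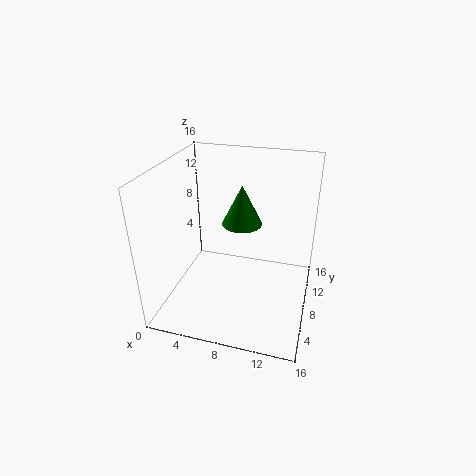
cx = 9; cy = 6; cz = 11; r = 2; color = 'green'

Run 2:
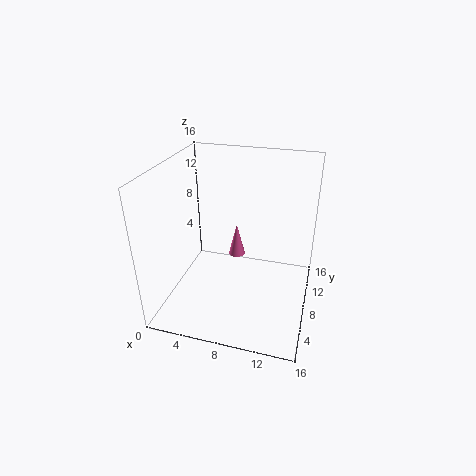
cx = 7; cy = 11; cz = 4; r = 1; color = 'hotpink'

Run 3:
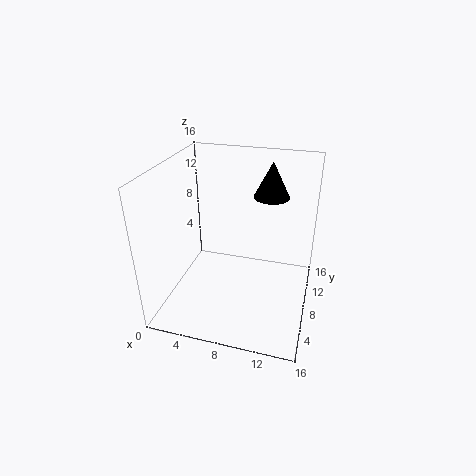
cx = 11; cy = 11; cz = 12; r = 2; color = 'black'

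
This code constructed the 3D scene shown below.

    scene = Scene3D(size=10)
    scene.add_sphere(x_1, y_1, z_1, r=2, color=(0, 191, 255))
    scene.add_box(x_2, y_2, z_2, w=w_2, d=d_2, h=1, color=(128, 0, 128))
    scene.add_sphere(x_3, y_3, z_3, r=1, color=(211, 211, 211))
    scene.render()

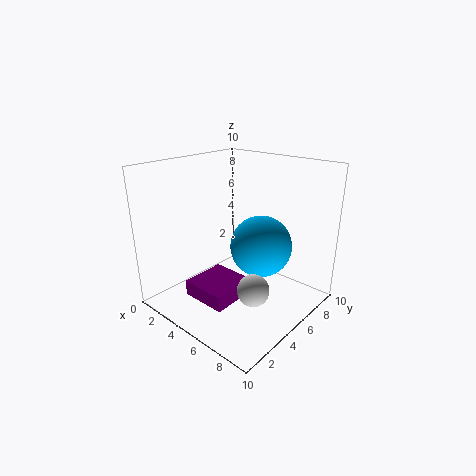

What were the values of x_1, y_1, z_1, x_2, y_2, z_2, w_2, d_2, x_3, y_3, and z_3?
x_1 = 7; y_1 = 5; z_1 = 5; x_2 = 4; y_2 = 1; z_2 = 2; w_2 = 3; d_2 = 3; x_3 = 8; y_3 = 3; z_3 = 3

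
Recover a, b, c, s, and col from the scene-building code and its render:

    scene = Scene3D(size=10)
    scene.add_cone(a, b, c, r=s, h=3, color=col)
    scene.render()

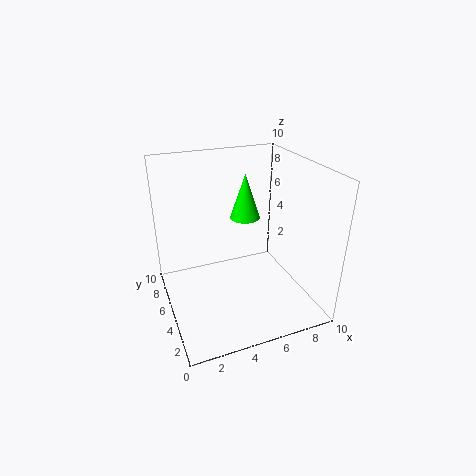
a = 5.5
b = 5
c = 6.5
s = 1
col = 'lime'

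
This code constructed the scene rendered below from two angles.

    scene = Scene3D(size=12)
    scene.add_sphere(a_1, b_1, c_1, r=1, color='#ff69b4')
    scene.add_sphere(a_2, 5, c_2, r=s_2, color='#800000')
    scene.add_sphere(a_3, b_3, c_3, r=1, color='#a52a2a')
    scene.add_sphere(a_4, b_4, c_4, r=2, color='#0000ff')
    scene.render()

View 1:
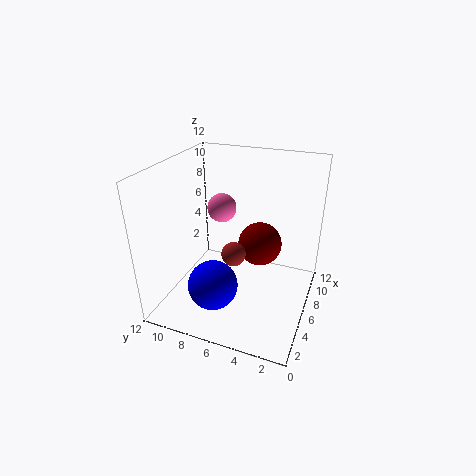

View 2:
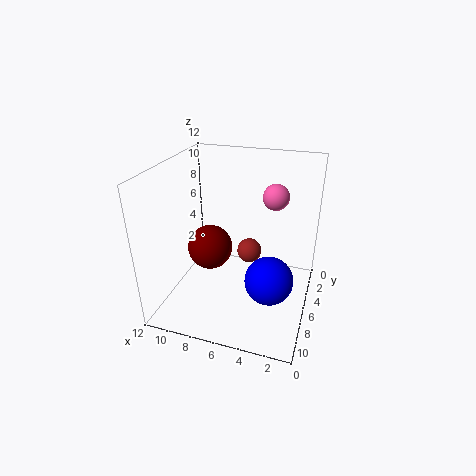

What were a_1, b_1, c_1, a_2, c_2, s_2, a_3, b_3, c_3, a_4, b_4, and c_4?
a_1 = 3; b_1 = 6; c_1 = 10; a_2 = 9; c_2 = 4; s_2 = 2; a_3 = 5; b_3 = 6; c_3 = 5; a_4 = 3; b_4 = 7; c_4 = 3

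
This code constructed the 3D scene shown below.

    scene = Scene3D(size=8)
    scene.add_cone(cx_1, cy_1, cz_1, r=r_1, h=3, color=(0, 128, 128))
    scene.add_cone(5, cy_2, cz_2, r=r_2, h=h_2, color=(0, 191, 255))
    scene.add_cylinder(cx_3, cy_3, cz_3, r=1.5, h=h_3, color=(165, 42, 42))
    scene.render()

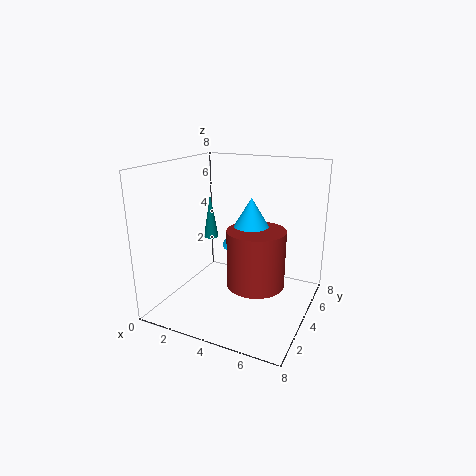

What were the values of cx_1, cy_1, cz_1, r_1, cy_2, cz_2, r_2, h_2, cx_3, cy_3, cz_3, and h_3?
cx_1 = 0.5
cy_1 = 7
cz_1 = 2.5
r_1 = 0.5
cy_2 = 3.5
cz_2 = 4
r_2 = 1.5
h_2 = 2.5
cx_3 = 5.5
cy_3 = 3
cz_3 = 2
h_3 = 3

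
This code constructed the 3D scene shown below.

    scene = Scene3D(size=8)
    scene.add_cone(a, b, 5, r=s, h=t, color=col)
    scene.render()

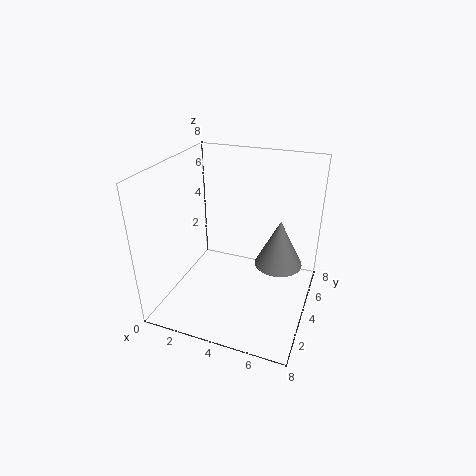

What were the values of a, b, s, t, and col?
a = 7
b = 1
s = 1
t = 2
col = 'gray'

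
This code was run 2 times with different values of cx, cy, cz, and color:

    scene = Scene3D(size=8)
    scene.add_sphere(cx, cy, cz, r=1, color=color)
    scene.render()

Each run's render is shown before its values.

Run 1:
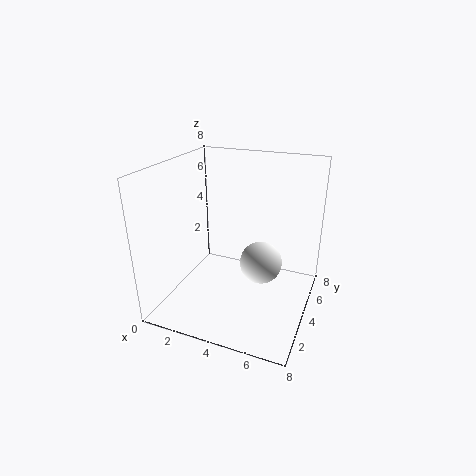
cx = 6; cy = 2; cz = 4; color = 'white'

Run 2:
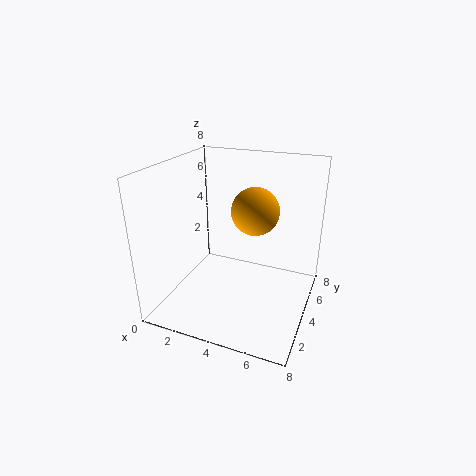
cx = 6; cy = 1; cz = 7; color = 'orange'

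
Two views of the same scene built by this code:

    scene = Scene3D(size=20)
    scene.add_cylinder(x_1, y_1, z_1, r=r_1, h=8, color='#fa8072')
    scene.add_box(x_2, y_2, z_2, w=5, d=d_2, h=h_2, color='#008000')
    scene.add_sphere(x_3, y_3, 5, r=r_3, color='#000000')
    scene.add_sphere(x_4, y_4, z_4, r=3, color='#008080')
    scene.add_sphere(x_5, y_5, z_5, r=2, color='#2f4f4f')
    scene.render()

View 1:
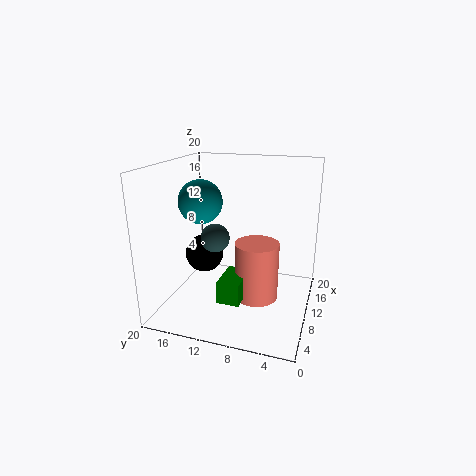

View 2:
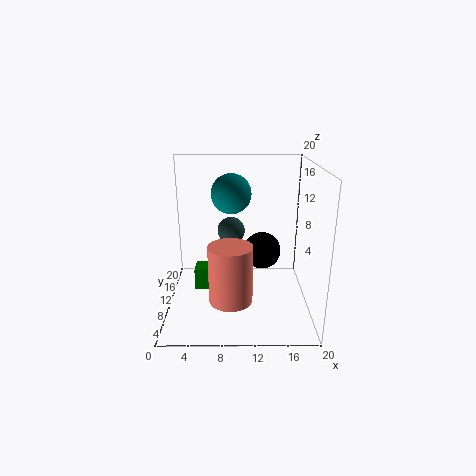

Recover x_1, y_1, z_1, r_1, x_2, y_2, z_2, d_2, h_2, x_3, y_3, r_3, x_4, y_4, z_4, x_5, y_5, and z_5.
x_1 = 9; y_1 = 7; z_1 = 2; r_1 = 3; x_2 = 4; y_2 = 8; z_2 = 3; d_2 = 3; h_2 = 3; x_3 = 14; y_3 = 17; r_3 = 3; x_4 = 9; y_4 = 15; z_4 = 15; x_5 = 9; y_5 = 13; z_5 = 10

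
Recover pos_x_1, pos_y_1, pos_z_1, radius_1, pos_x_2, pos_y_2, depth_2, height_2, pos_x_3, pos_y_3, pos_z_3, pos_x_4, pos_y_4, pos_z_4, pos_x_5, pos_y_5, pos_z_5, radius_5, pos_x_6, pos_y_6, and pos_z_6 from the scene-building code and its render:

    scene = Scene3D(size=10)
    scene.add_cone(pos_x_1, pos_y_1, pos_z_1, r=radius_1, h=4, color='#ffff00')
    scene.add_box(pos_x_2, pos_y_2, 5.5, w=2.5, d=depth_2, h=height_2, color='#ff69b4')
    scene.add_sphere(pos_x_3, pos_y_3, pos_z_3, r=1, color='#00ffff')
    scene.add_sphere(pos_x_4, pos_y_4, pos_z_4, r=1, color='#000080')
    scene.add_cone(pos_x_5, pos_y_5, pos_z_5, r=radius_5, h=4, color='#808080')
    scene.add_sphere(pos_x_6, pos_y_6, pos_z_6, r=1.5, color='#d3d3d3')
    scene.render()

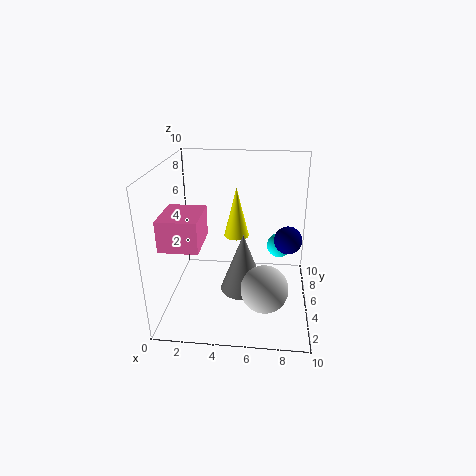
pos_x_1 = 4.5
pos_y_1 = 8.5
pos_z_1 = 3.5
radius_1 = 1
pos_x_2 = 0.5
pos_y_2 = 1.5
depth_2 = 3
height_2 = 2
pos_x_3 = 8
pos_y_3 = 9
pos_z_3 = 2.5
pos_x_4 = 8.5
pos_y_4 = 6
pos_z_4 = 4.5
pos_x_5 = 5.5
pos_y_5 = 3.5
pos_z_5 = 2
radius_5 = 1.5
pos_x_6 = 7
pos_y_6 = 2
pos_z_6 = 3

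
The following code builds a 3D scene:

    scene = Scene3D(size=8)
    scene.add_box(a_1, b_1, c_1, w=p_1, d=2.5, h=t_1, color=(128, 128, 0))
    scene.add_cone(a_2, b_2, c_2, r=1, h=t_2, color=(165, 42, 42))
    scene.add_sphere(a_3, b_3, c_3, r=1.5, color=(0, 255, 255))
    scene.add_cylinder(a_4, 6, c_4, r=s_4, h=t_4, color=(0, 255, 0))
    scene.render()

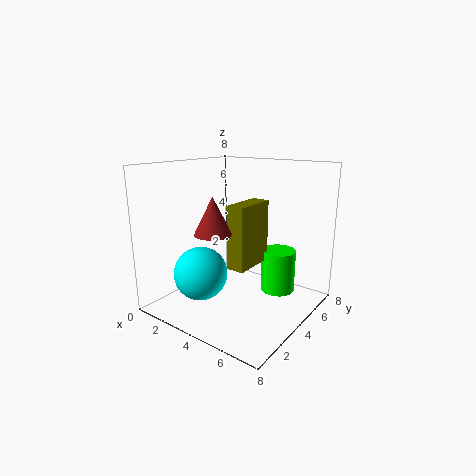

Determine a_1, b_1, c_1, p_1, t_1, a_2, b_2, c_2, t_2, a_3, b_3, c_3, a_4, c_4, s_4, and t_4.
a_1 = 4; b_1 = 3; c_1 = 2.5; p_1 = 1; t_1 = 3.5; a_2 = 3.5; b_2 = 2.5; c_2 = 4.5; t_2 = 2; a_3 = 2.5; b_3 = 2.5; c_3 = 2; a_4 = 5.5; c_4 = 0.5; s_4 = 1; t_4 = 2.5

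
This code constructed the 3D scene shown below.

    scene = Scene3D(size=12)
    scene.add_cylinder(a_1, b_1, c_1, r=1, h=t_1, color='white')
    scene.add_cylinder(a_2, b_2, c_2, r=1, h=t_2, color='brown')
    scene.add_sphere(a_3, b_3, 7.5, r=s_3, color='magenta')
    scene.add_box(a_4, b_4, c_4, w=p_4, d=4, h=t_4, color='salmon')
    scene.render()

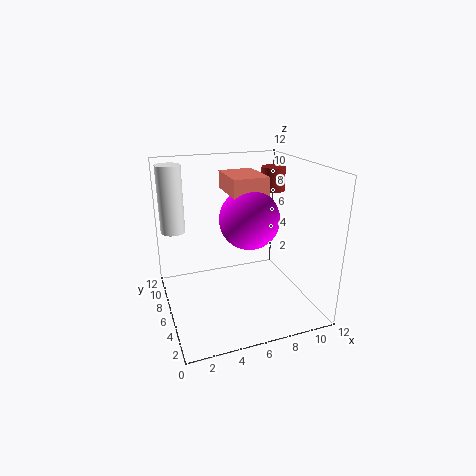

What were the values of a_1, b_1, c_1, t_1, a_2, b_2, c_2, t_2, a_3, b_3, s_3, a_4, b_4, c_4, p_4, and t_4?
a_1 = 1
b_1 = 8
c_1 = 6.5
t_1 = 5.5
a_2 = 9.5
b_2 = 7
c_2 = 9.5
t_2 = 2
a_3 = 7
b_3 = 6
s_3 = 2.5
a_4 = 5.5
b_4 = 5.5
c_4 = 9.5
p_4 = 3
t_4 = 1.5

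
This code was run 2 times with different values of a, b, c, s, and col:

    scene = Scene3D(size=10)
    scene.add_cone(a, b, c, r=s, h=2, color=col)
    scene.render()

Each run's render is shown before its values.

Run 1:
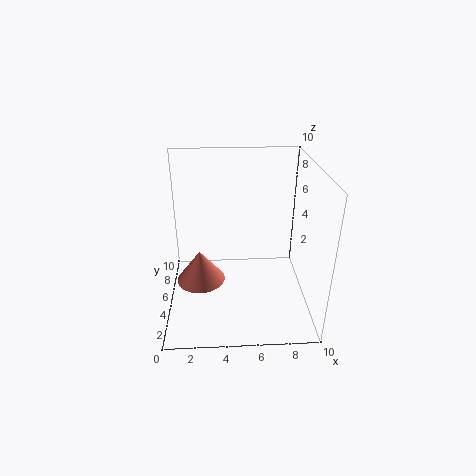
a = 2.5; b = 2.5; c = 3.5; s = 1.5; col = 'salmon'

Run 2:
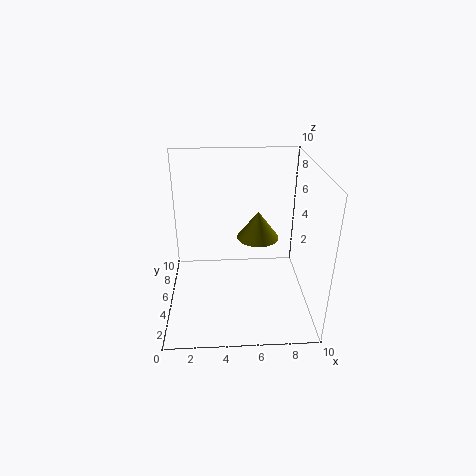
a = 6.5; b = 6; c = 4.5; s = 1.5; col = 'olive'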